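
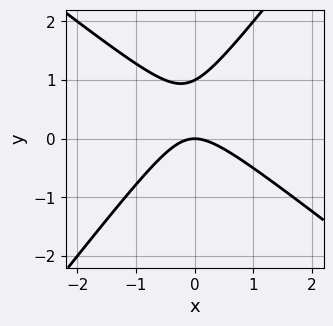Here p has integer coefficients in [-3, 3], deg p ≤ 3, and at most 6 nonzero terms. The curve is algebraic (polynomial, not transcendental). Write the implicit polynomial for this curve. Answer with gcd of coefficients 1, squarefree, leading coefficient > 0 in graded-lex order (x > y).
2*x^2 + x*y - 2*y^2 + 2*y

1. Degree: the shape is more complex than any degree-1 curve, so deg p = 2.
2. From the visible intercepts: it meets the x-axis at x = 0 (among the integer gridlines); the y-axis gridline crossings are at y ∈ {0, 1}.
3. The integer polynomial consistent with all of this is the stated p.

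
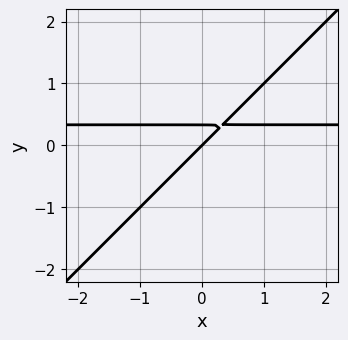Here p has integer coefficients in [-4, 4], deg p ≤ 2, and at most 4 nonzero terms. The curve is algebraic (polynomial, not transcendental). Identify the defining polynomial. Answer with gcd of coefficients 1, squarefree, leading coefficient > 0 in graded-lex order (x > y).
The degree is 2 — no degree-1 curve has this shape.
From the axis intercepts and sections: one y-axis crossing is at y = 0; it meets the x-axis at x = 0 (among the integer gridlines).
Solving for integer coefficients yields p as stated.

3*x*y - 3*y^2 - x + y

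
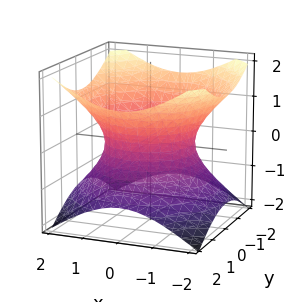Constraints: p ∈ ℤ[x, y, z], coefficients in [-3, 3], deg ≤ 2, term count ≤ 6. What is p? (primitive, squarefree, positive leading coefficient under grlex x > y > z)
The degree is 2 — one connected sheet with a waist; a quadric.
By symmetry, every cross-section ⟂ z is a circle, so x, y appear only via x² + y²; it's symmetric under z → −z, forcing even powers of z.
From the axis intercepts and sections: it misses every integer gridline on the z-axis; a circular section at z = -1 has radius between 1 and 2.
The integer polynomial consistent with all of this is the stated p.

2*x^2 + 2*y^2 - 3*z^2 - 3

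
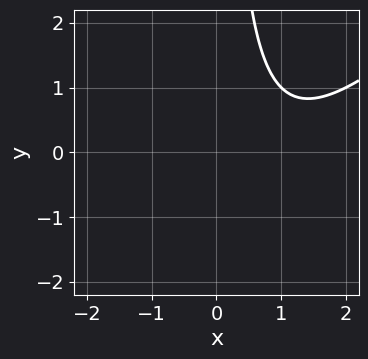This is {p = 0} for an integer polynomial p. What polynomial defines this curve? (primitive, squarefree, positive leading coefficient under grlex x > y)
1. The degree is 2 — the shape is more complex than any degree-1 curve.
2. Against the integer gridlines: no y-intercept at any integer in the box; no x-intercept at any integer in the box.
3. Matching integer coefficients to the picture gives p.

x^2 - x*y - 2*x + 2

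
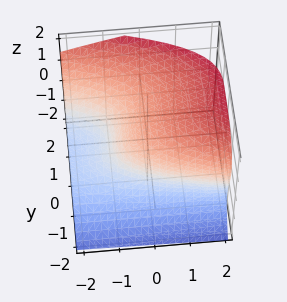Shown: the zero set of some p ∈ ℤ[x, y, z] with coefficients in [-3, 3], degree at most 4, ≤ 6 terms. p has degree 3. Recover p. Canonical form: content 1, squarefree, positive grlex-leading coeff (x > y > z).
(a) The degree is 3 — a generic line meets the surface in up to 3 points.
(b) From the visible intercepts: it crosses the x-axis at the gridline x = -1.
(c) Together with the visible shape, these determine p as stated.

2*y^3 - 2*z^3 + 2*x*z + 3*x + 3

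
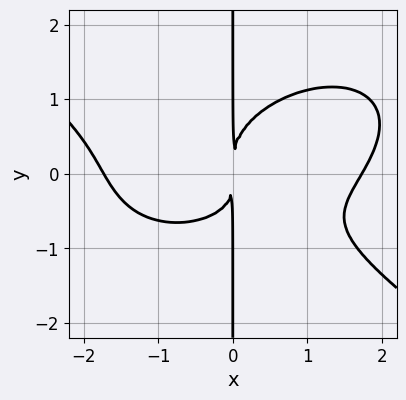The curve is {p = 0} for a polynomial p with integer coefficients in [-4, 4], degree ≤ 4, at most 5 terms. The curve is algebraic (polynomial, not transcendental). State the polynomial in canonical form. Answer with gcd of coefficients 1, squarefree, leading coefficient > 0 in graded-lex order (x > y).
deg p = 4. The shape is more complex than any degree-3 curve.
From the visible intercepts: every point of the y-axis in the box is on the curve.
These observations pin down the coefficients.

x^4 + 3*x*y^3 - 2*x^2*y - 3*x^2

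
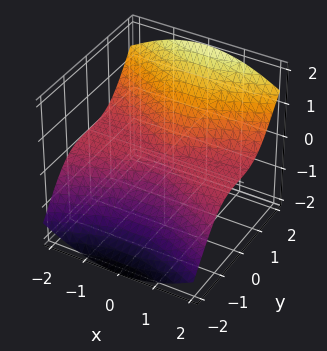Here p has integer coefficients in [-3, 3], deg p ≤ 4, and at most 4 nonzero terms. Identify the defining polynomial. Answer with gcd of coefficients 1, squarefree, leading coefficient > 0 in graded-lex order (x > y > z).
x^2*z - y^3 + z^3

(a) deg p = 3.
(b) Against the integer gridlines: it crosses the y-axis at the gridline y = 0; the visible x-axis segment lies entirely on the surface; it crosses the z-axis at the gridline z = 0.
(c) The integer polynomial consistent with all of this is the stated p.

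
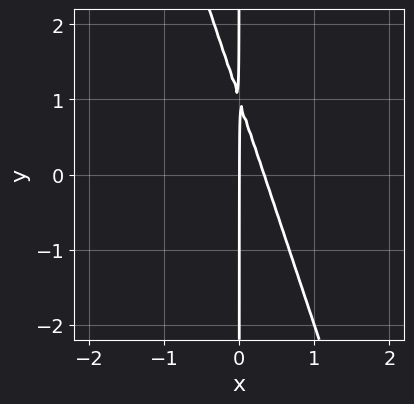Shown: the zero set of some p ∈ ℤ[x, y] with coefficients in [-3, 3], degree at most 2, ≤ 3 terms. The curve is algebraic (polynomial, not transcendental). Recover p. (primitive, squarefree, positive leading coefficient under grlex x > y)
3*x^2 + x*y - x

First, deg p = 2.
Then, observable constraints: every point of the y-axis in the box is on the curve; one x-axis crossing is at x = 0.
Finally, these observations pin down the coefficients.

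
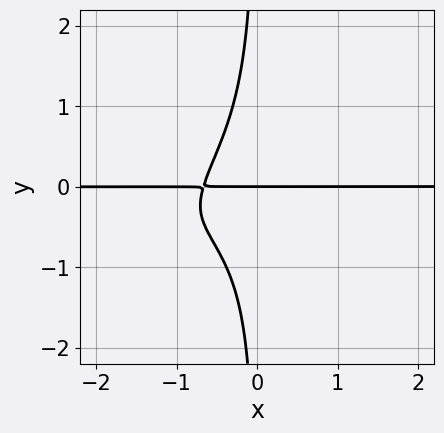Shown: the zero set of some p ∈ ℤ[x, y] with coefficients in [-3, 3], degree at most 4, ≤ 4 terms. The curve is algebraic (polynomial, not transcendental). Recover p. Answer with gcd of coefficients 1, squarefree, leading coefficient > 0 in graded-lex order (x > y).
2*x^2*y^2 - 3*x*y^3 - 3*x*y - 2*y

deg p = 4. No degree-3 curve has this shape.
From the visible intercepts: one y-axis crossing is at y = 0; the visible x-axis segment lies entirely on the curve.
These observations pin down the coefficients.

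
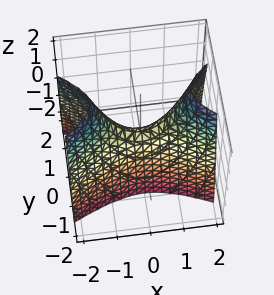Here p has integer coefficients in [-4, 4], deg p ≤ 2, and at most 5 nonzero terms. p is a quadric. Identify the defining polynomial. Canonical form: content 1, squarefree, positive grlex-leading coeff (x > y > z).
(a) Degree: a hyperbolic paraboloid; a quadric, so deg p = 2.
(b) Symmetries: the x ↦ −x reflection is a symmetry, so x appears only in even powers; the y ↦ −y reflection is a symmetry, so y appears only in even powers.
(c) From the axis intercepts and sections: it crosses the x-axis at the gridline x = 0; it meets the y-axis at y = 0 (among the integer gridlines).
(d) Putting this together gives p.

x^2 - 3*y^2 - z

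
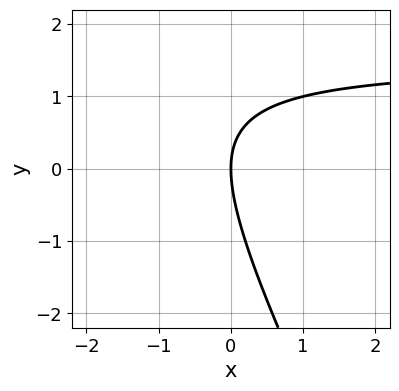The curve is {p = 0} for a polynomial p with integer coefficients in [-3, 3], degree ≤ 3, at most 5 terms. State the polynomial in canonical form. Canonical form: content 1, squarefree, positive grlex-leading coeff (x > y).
2*x*y + y^2 - 3*x

1. deg p = 2. A generic line meets the curve in up to 2 points.
2. From the visible intercepts: one y-axis crossing is at y = 0; it meets the x-axis at x = 0 (among the integer gridlines).
3. Matching integer coefficients to the picture gives p.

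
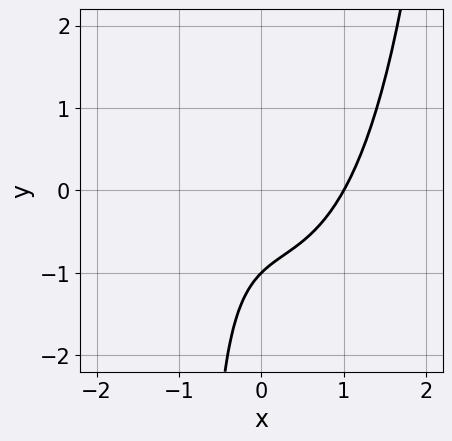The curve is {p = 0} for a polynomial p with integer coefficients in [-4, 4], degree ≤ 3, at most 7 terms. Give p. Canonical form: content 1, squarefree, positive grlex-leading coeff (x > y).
Degree: the shape is more complex than any degree-2 curve, so deg p = 3.
From the visible intercepts: it meets the y-axis at y = -1 (among the integer gridlines); it crosses the x-axis at the gridline x = 1.
These observations pin down the coefficients.

3*x^3 + x^2*y - 3*x*y - 3*y - 3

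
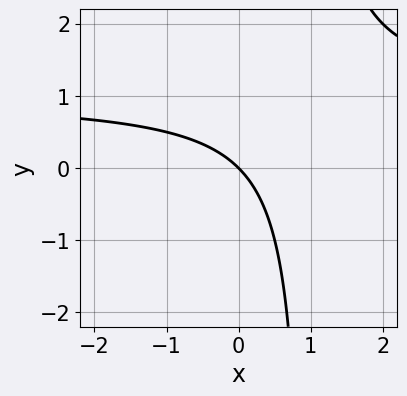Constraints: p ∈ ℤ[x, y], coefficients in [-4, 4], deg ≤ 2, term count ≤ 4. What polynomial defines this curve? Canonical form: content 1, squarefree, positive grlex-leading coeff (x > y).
deg p = 2. The shape is more complex than any degree-1 curve.
Reading off the gridlines: it crosses the y-axis at the gridline y = 0; one x-axis crossing is at x = 0.
These observations pin down the coefficients.

x*y - x - y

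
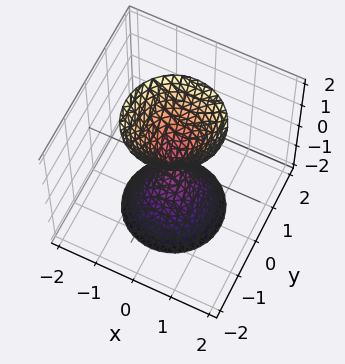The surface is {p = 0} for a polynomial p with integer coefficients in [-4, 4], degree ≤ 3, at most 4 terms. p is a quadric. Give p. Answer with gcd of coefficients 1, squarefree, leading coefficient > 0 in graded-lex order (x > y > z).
1. There are 2 components. Treating them together as one polynomial.
2. Degree: a double cone through the origin; a quadric, so deg p = 2.
3. Symmetries: mirror symmetry z ↦ −z ⇒ only even powers of z; rotational symmetry about the z-axis ⇒ p depends on x, y only through x² + y².
4. From the visible intercepts: a circular section at z = -1 has radius between 0 and 1; one x-axis crossing is at x = 0; it meets the z-axis at z = 0 (among the integer gridlines).
5. Matching integer coefficients to the picture gives p.

3*x^2 + 3*y^2 - z^2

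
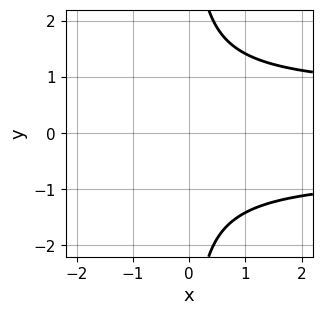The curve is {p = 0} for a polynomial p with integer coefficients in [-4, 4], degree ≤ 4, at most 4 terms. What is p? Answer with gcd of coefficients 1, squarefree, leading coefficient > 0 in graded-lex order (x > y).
First, deg p = 3. The shape is more complex than any degree-2 curve.
Then, symmetries: the y ↦ −y reflection is a symmetry, so y appears only in even powers.
Then, from the visible intercepts: no y-intercept at any integer in the box; it misses every integer gridline on the x-axis.
Finally, solving for integer coefficients yields p as stated.

2*x*y^2 - x - 3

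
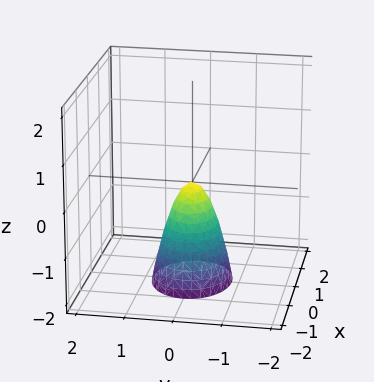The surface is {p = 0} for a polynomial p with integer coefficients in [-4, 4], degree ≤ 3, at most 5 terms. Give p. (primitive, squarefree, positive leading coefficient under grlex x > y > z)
First, degree: a paraboloid; a quadric, so deg p = 2.
Next, symmetries: the x ↦ −x reflection is a symmetry, so x appears only in even powers; the y ↦ −y reflection is a symmetry, so y appears only in even powers.
Next, from the axis intercepts and sections: it meets the y-axis at y = 0 (among the integer gridlines); one x-axis crossing is at x = 0; it meets the z-axis at z = 0 (among the integer gridlines).
Finally, putting this together gives p.

2*x^2 + 3*y^2 + z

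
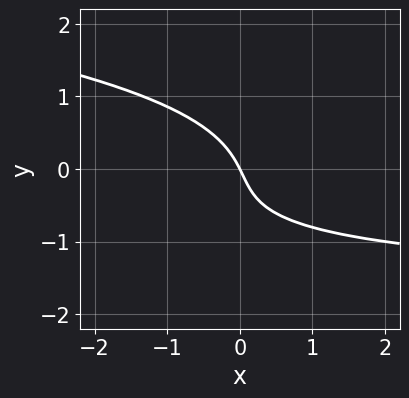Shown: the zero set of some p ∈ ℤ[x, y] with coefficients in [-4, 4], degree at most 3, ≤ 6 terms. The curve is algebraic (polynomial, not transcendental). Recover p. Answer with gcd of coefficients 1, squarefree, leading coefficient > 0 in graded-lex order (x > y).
1. deg p = 3. A generic line meets the curve in up to 3 points.
2. Reading off the gridlines: one x-axis crossing is at x = 0; it crosses the y-axis at the gridline y = 0.
3. Solving for integer coefficients yields p as stated.

2*y^3 + x*y + y^2 + 2*x + y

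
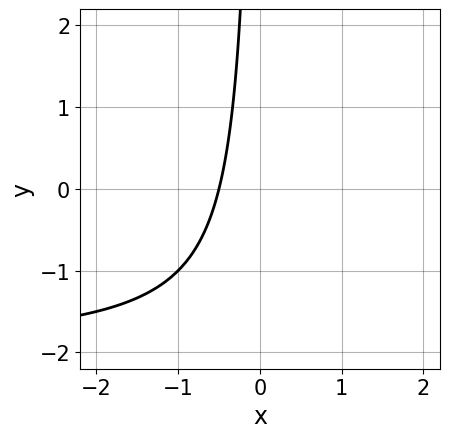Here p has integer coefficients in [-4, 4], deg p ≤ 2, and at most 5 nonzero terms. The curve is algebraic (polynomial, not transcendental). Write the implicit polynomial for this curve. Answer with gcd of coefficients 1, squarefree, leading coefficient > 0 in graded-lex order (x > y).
x*y + 2*x + 1

Degree: a generic line meets the curve in up to 2 points, so deg p = 2.
From the visible intercepts: it misses every integer gridline on the y-axis.
The integer polynomial consistent with all of this is the stated p.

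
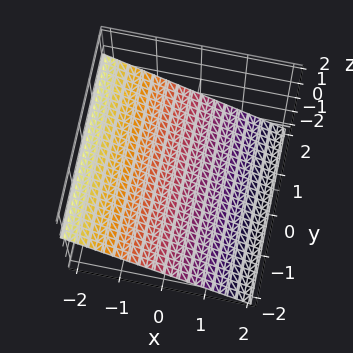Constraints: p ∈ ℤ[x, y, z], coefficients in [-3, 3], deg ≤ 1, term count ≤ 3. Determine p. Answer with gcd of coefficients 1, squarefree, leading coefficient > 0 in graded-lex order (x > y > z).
Degree: the surface is flat (a plane), so deg p = 1.
Checking where it meets the axes: no y-intercept at any integer in the box; it crosses the x-axis at the gridline x = -1.
Solving for integer coefficients yields p as stated.

2*x + 3*z + 2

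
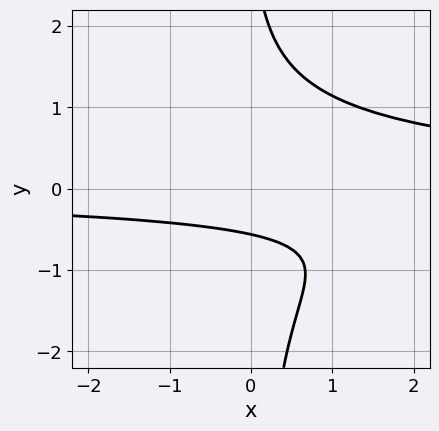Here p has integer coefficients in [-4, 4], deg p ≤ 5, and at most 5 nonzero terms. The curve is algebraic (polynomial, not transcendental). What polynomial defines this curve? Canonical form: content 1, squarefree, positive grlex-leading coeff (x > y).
2*x*y^3 + x*y + y^2 - 3*y - 2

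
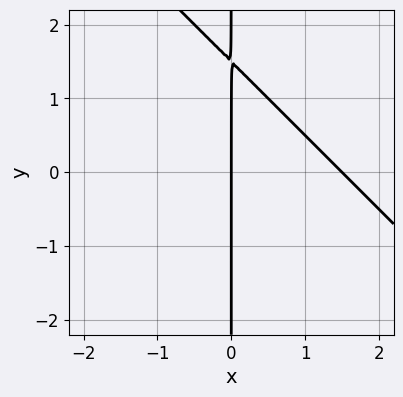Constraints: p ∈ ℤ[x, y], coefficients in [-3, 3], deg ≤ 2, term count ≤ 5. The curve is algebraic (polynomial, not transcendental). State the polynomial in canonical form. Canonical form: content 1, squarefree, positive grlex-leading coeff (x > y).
1. The degree is 2 — no degree-1 curve has this shape.
2. Against the integer gridlines: the visible y-axis segment lies entirely on the curve; it meets the x-axis at x = 0 (among the integer gridlines).
3. Matching integer coefficients to the picture gives p.

2*x^2 + 2*x*y - 3*x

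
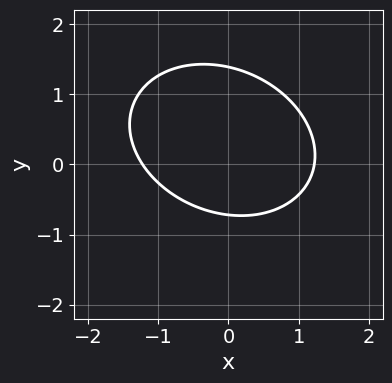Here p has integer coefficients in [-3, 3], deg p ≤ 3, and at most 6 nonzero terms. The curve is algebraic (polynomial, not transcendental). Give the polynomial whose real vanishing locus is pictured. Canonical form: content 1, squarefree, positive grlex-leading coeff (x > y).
(a) The degree is 2 — the shape is more complex than any degree-1 curve.
(b) Putting this together gives p.

2*x^2 + x*y + 3*y^2 - 2*y - 3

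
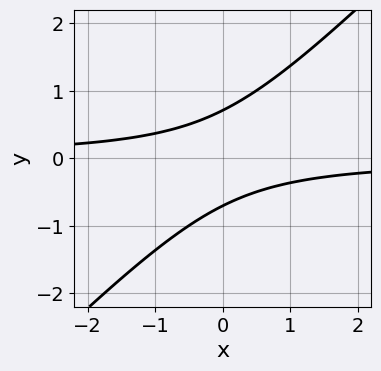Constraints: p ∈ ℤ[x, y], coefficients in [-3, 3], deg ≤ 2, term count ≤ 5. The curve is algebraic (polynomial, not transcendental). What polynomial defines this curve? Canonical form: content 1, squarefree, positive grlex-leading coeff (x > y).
2*x*y - 2*y^2 + 1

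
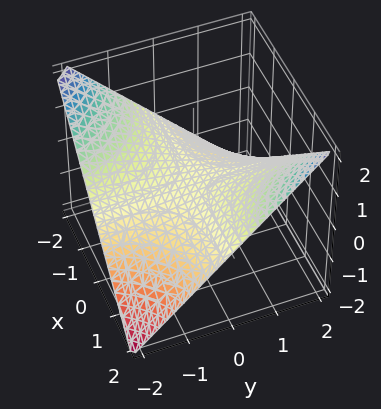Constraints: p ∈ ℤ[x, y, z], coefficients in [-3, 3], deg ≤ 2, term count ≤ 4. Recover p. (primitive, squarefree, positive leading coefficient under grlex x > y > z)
x*y - 2*z

Degree: a saddle surface; a quadric, so deg p = 2.
Checking where it meets the axes: one z-axis crossing is at z = 0; every point of the y-axis in the box is on the surface.
Matching integer coefficients to the picture gives p. Check: (1, 0, 0) on the x-axis lies on the surface, and p(1, 0, 0) = 0. ✓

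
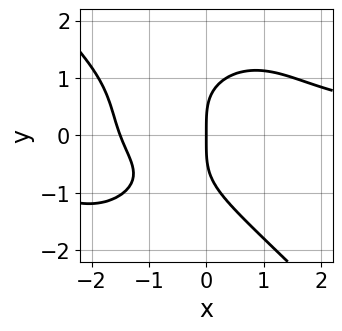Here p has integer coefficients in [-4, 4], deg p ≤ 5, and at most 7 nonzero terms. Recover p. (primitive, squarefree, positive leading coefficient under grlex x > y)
x^3*y + y^4 + 2*x^2*y - 2*x^2 - 3*x

deg p = 4. A generic line meets the curve in up to 4 points.
Reading off the gridlines: it meets the y-axis at y = 0 (among the integer gridlines); it crosses the x-axis at the gridline x = 0.
The integer polynomial consistent with all of this is the stated p.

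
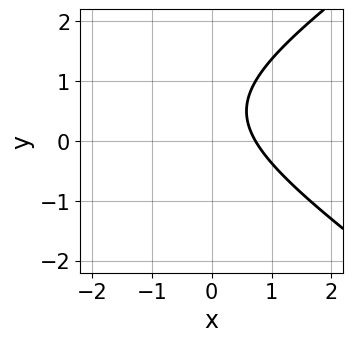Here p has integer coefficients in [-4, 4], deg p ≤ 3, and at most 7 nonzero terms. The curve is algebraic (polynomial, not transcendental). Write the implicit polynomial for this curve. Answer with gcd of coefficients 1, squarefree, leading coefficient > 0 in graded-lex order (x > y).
First, deg p = 2. No degree-1 curve has this shape.
Then, against the integer gridlines: no y-intercept at any integer in the box.
Finally, the integer polynomial consistent with all of this is the stated p.

x^2 - 2*y^2 + 2*x + 2*y - 2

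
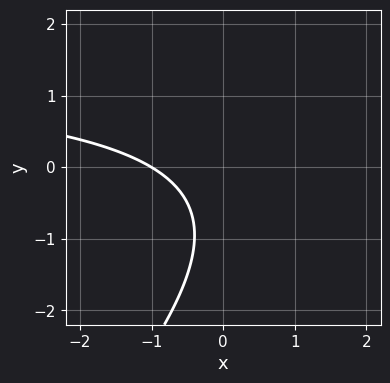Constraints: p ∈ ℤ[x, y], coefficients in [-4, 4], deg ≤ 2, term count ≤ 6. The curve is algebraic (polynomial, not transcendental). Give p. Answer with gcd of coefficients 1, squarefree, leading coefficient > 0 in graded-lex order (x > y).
The degree is 2 — the shape is more complex than any degree-1 curve.
From the axis intercepts and sections: it crosses the x-axis at the gridline x = -1; it misses every integer gridline on the y-axis.
Putting this together gives p.

2*x*y - 2*y^2 - 3*x - 3*y - 3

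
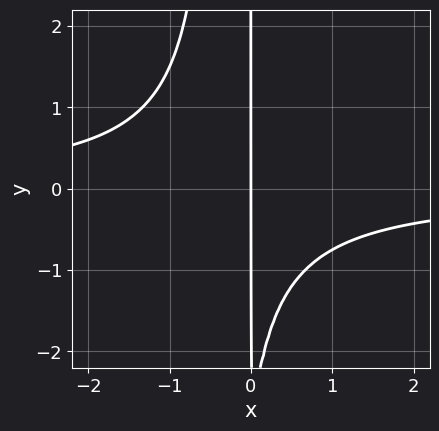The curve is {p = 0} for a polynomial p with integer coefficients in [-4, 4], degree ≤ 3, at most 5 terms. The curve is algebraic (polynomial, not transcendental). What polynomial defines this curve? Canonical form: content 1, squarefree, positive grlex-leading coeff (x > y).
(a) deg p = 3.
(b) Checking where it meets the axes: the visible y-axis segment lies entirely on the curve; it meets the x-axis at x = 0 (among the integer gridlines).
(c) Assembling these constraints gives the stated polynomial.

3*x^2*y + x*y + 3*x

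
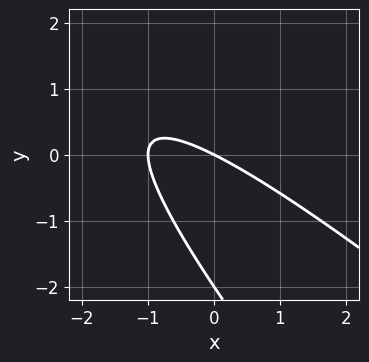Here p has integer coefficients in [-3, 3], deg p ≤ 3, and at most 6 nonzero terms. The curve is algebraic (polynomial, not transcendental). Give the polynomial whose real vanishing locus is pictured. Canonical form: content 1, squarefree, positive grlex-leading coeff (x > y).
1. deg p = 2.
2. Reading off the gridlines: the y-axis gridline crossings are at y ∈ {-2, 0}; among the integer gridlines, it crosses the x-axis at x ∈ {-1, 0}.
3. Solving for integer coefficients yields p as stated.

x^2 + 2*x*y + y^2 + x + 2*y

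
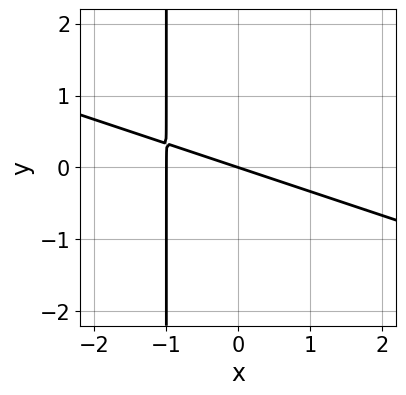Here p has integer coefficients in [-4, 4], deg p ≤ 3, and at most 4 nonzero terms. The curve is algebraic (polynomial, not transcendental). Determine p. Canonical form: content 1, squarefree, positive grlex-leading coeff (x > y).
1. The degree is 2 — the shape is more complex than any degree-1 curve.
2. From the axis intercepts and sections: it meets the y-axis at y = 0 (among the integer gridlines); the x-axis gridline crossings are at x ∈ {-1, 0}.
3. Assembling these constraints gives the stated polynomial.

x^2 + 3*x*y + x + 3*y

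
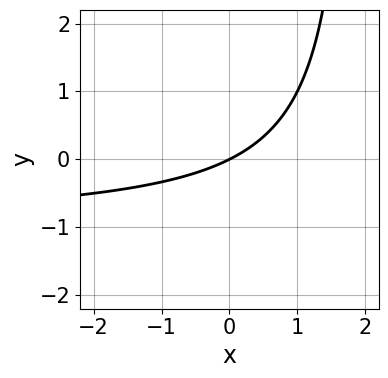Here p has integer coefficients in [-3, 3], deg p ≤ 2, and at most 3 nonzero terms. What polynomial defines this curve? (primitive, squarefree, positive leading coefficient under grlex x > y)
x*y + x - 2*y

First, degree: no degree-1 curve has this shape, so deg p = 2.
Then, from the axis intercepts and sections: one y-axis crossing is at y = 0; it crosses the x-axis at the gridline x = 0.
Finally, together with the visible shape, these determine p as stated.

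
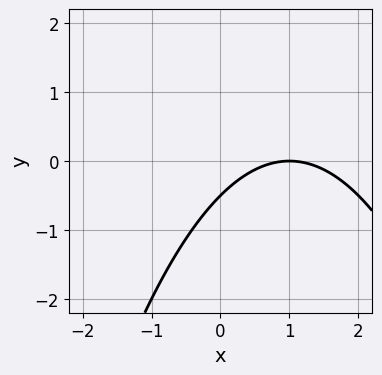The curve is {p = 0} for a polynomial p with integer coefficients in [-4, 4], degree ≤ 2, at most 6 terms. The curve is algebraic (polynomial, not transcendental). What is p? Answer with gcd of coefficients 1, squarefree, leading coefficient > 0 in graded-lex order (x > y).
(a) The degree is 2 — a generic line meets the curve in up to 2 points.
(b) From the visible intercepts: one x-axis crossing is at x = 1.
(c) The integer polynomial consistent with all of this is the stated p.

x^2 - 2*x + 2*y + 1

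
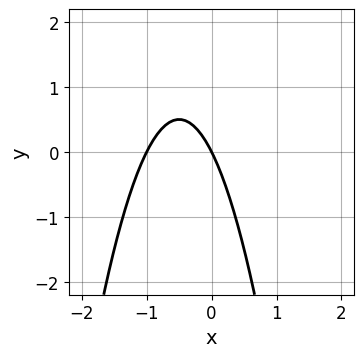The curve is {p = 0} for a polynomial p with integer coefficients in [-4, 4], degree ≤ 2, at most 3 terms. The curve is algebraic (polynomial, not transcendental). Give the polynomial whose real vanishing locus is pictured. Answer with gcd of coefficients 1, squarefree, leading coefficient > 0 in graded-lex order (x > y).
2*x^2 + 2*x + y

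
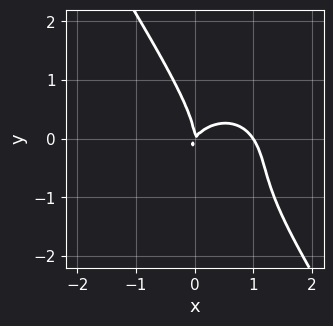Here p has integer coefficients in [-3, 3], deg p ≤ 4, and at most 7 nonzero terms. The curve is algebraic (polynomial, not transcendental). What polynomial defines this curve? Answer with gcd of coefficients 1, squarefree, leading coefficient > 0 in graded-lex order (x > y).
deg p = 3. A generic line meets the curve in up to 3 points.
Checking where it meets the axes: it crosses the y-axis at the gridline y = 0; among the integer gridlines, it crosses the x-axis at x ∈ {0, 1}.
Solving for integer coefficients yields p as stated.

3*x^3 + 2*x*y^2 + 2*y^3 - 3*x^2 + 2*x*y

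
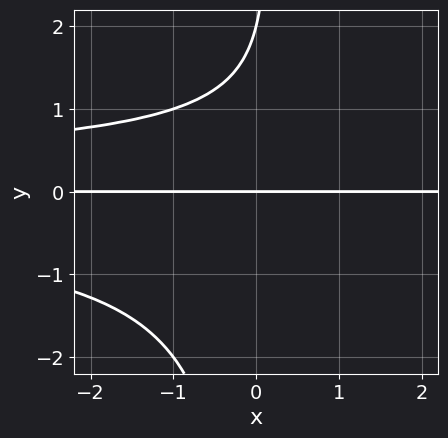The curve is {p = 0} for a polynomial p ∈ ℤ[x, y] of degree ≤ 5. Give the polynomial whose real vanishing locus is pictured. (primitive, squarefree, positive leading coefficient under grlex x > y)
deg p = 4.
Against the integer gridlines: the visible x-axis segment lies entirely on the curve; among the integer gridlines, it crosses the y-axis at y ∈ {0, 2}.
These observations pin down the coefficients.

x*y^3 - y^2 + 2*y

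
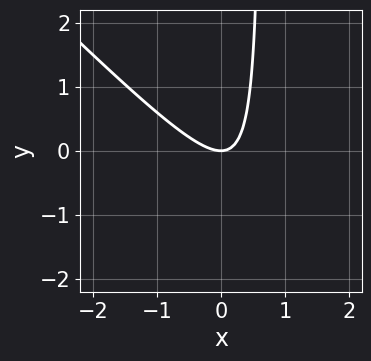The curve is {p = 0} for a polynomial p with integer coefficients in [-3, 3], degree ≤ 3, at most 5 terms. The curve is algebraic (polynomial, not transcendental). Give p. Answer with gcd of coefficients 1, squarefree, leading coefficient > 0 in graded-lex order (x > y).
3*x^2 + 3*x*y - 2*y

(a) Degree: the shape is more complex than any degree-1 curve, so deg p = 2.
(b) Checking where it meets the axes: it meets the x-axis at x = 0 (among the integer gridlines); it meets the y-axis at y = 0 (among the integer gridlines).
(c) Putting this together gives p.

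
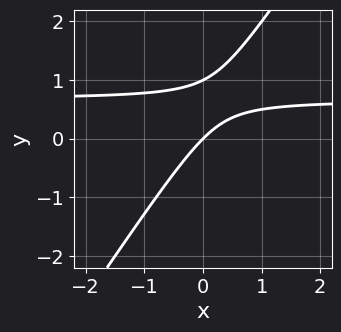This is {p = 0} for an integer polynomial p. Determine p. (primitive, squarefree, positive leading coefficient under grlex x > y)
(a) Degree: the shape is more complex than any degree-1 curve, so deg p = 2.
(b) Observable constraints: it crosses the x-axis at the gridline x = 0; the y-axis gridline crossings are at y ∈ {0, 1}.
(c) The integer polynomial consistent with all of this is the stated p.

3*x*y - 2*y^2 - 2*x + 2*y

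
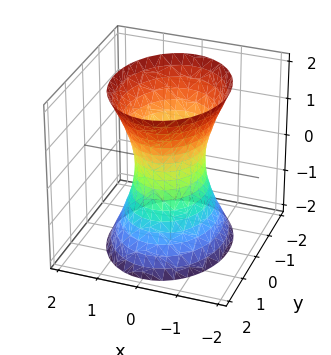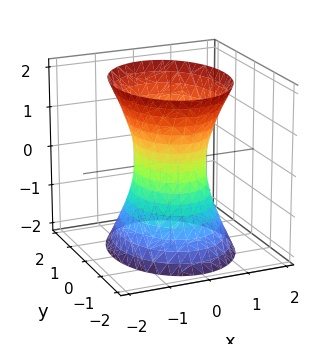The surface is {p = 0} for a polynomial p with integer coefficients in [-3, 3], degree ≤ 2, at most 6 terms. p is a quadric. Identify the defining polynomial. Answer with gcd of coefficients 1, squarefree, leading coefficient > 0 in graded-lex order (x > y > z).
First, deg p = 2. An hourglass — one-sheet hyperboloid; a quadric.
Then, symmetries: the y ↦ −y reflection is a symmetry, so y appears only in even powers; mirror symmetry x ↦ −x ⇒ only even powers of x; the z ↦ −z reflection is a symmetry, so z appears only in even powers.
Then, checking where it meets the axes: no z-intercept at any integer in the box; among the integer gridlines, it crosses the y-axis at y ∈ {-1, 1}.
Finally, the integer polynomial consistent with all of this is the stated p.

3*x^2 + 2*y^2 - z^2 - 2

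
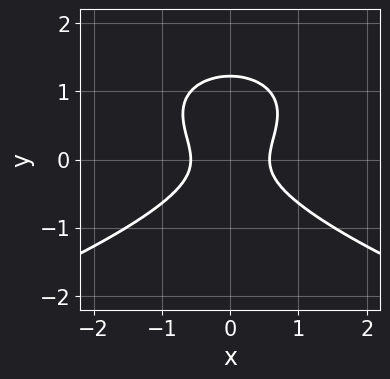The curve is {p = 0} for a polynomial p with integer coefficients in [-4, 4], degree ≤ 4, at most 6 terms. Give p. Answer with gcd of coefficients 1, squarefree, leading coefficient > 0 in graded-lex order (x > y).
3*y^3 + 3*x^2 - 3*y^2 - 1

1. The degree is 3 — a generic line meets the curve in up to 3 points.
2. Symmetries: the x ↦ −x reflection is a symmetry, so x appears only in even powers.
3. These observations pin down the coefficients.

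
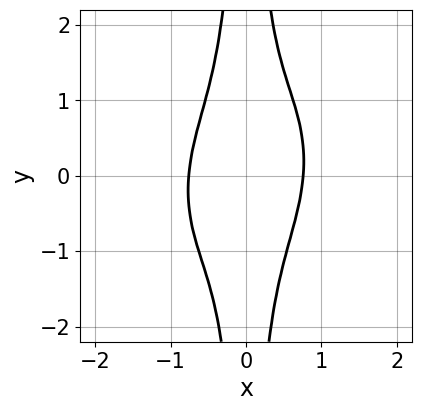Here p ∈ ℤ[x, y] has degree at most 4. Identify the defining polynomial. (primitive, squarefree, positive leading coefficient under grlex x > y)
3*x^4 - x^3*y + 2*x^2*y^2 - 1

The degree is 4 — no degree-3 curve has this shape.
Checking where it meets the axes: the curve avoids every integer y-axis point in the box.
Putting this together gives p.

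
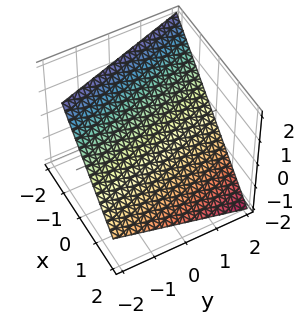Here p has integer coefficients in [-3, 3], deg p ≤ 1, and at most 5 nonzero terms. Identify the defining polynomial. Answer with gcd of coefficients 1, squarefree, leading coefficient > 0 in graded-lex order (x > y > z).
First, the degree is 1 — every cross-section is a straight line — this is a plane.
Next, observable constraints: it meets the y-axis at y = 2 (among the integer gridlines).
Finally, the integer polynomial consistent with all of this is the stated p.

3*x + y + 3*z - 2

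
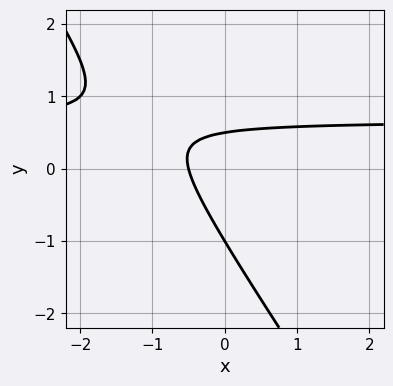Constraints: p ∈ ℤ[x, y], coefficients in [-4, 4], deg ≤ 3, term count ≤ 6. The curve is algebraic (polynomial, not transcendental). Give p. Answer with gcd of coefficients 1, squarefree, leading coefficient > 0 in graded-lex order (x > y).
(a) Degree: the shape is more complex than any degree-1 curve, so deg p = 2.
(b) Against the integer gridlines: one y-axis crossing is at y = -1.
(c) Solving for integer coefficients yields p as stated.

3*x*y + 2*y^2 - 2*x + y - 1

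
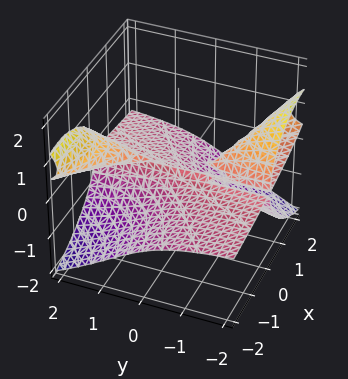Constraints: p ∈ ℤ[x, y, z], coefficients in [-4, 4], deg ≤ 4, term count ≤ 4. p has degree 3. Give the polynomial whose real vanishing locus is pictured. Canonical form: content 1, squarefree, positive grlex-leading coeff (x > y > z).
x^2*z + 3*x*y*z + 3*z^3 + x^2

1. There are 2 components. Treating them together as one polynomial.
2. deg p = 3. A generic line meets the surface in up to 3 points.
3. Against the integer gridlines: every point of the y-axis in the box is on the surface; one z-axis crossing is at z = 0; it crosses the x-axis at the gridline x = 0.
4. Fitting integer coefficients to these (and the overall shape) gives p.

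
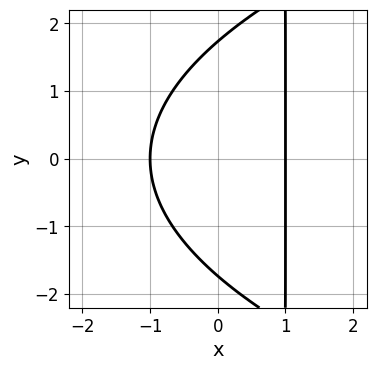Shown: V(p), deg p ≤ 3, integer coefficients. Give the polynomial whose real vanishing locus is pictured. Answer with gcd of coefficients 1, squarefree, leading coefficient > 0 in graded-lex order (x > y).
x*y^2 - 3*x^2 - y^2 + 3

(a) The degree is 3 — no degree-2 curve has this shape.
(b) Symmetries: it's symmetric under y → −y, forcing even powers of y.
(c) From the visible intercepts: the x-axis gridline crossings are at x ∈ {-1, 1}.
(d) Assembling these constraints gives the stated polynomial.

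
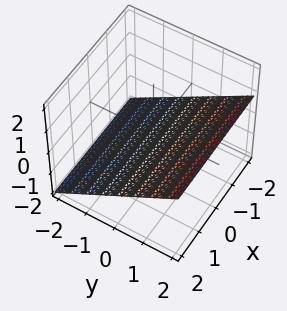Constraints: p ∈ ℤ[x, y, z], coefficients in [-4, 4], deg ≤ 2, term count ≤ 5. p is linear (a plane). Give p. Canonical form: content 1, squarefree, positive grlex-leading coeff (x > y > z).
1. Degree: every cross-section is a straight line — this is a plane, so deg p = 1.
2. Against the integer gridlines: it meets the y-axis at y = 1 (among the integer gridlines); it misses every integer gridline on the x-axis.
3. Assembling these constraints gives the stated polynomial.

2*y - 3*z - 2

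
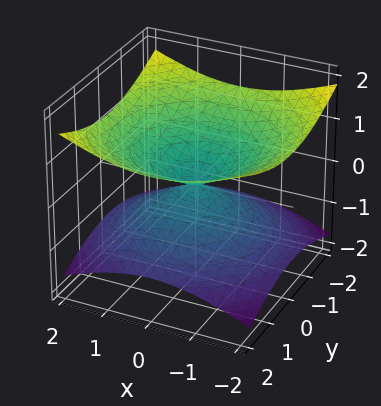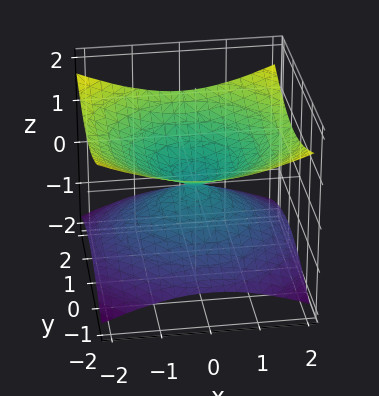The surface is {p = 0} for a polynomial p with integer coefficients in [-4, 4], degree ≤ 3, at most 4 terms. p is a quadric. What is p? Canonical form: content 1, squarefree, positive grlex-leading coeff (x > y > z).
x^2 + y^2 - 3*z^2

First, the degree is 2 — two nappes meeting at a single point; a quadric.
Then, symmetries: mirror symmetry z ↦ −z ⇒ only even powers of z; every cross-section ⟂ z is a circle, so x, y appear only via x² + y².
Next, observable constraints: one z-axis crossing is at z = 0; one y-axis crossing is at y = 0; it meets the x-axis at x = 0 (among the integer gridlines); a circular section at z = -1 has radius between 1 and 2.
Finally, putting this together gives p.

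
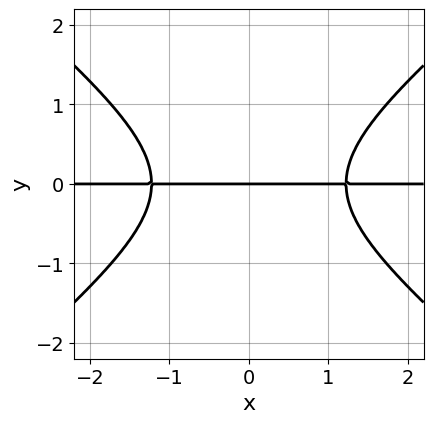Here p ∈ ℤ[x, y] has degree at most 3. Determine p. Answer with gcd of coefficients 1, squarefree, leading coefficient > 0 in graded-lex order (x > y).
2*x^2*y - 3*y^3 - 3*y

The degree is 3 — the shape is more complex than any degree-2 curve.
Symmetries: the x ↦ −x reflection is a symmetry, so x appears only in even powers.
Against the integer gridlines: every point of the x-axis in the box is on the curve; one y-axis crossing is at y = 0.
Matching integer coefficients to the picture gives p.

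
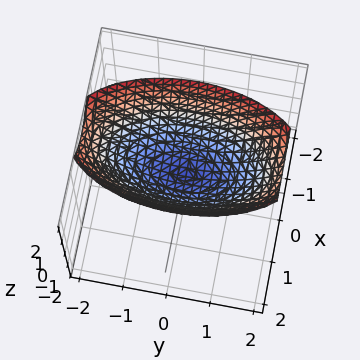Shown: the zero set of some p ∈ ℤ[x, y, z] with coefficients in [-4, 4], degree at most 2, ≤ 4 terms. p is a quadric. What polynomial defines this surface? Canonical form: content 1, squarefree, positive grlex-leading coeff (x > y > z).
3*x^2 + y^2 - 3*z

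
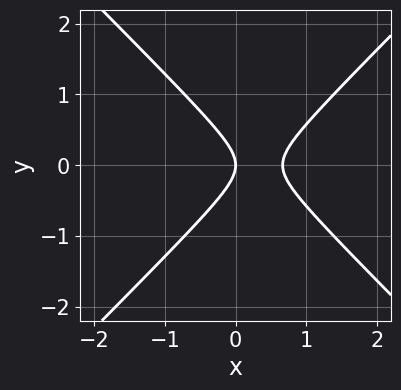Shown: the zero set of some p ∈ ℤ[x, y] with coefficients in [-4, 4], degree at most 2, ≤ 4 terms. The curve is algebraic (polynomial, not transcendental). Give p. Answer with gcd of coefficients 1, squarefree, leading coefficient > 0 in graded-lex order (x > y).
3*x^2 - 3*y^2 - 2*x

(a) The degree is 2 — the shape is more complex than any degree-1 curve.
(b) Symmetries: the y ↦ −y reflection is a symmetry, so y appears only in even powers.
(c) Checking where it meets the axes: it crosses the y-axis at the gridline y = 0; it crosses the x-axis at the gridline x = 0.
(d) Fitting integer coefficients to these (and the overall shape) gives p.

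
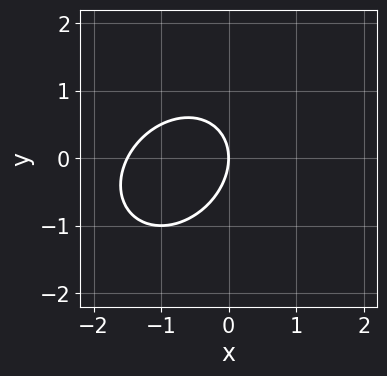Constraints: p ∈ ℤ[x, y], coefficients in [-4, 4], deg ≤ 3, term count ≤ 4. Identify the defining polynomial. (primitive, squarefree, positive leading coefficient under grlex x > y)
First, degree: a generic line meets the curve in up to 2 points, so deg p = 2.
Next, reading off the gridlines: one y-axis crossing is at y = 0; it meets the x-axis at x = 0 (among the integer gridlines).
Finally, the integer polynomial consistent with all of this is the stated p.

2*x^2 - x*y + 2*y^2 + 3*x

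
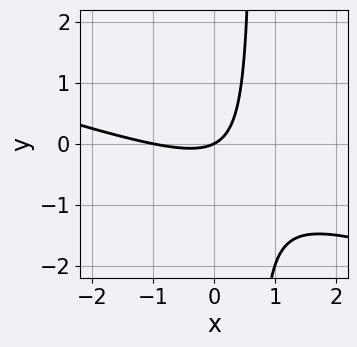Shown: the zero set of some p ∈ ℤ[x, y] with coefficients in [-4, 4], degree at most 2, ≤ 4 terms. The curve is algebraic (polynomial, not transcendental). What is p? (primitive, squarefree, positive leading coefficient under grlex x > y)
x^2 + 3*x*y + x - 2*y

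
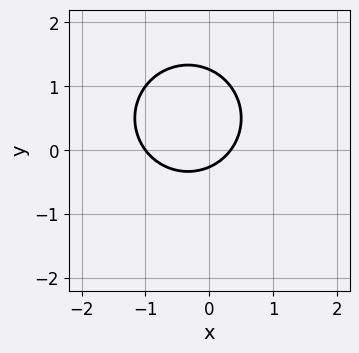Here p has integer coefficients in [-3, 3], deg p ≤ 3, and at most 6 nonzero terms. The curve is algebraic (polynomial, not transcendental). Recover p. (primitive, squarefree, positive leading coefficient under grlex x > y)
deg p = 2.
Against the integer gridlines: it crosses the x-axis at the gridline x = -1.
Assembling these constraints gives the stated polynomial.

3*x^2 + 3*y^2 + 2*x - 3*y - 1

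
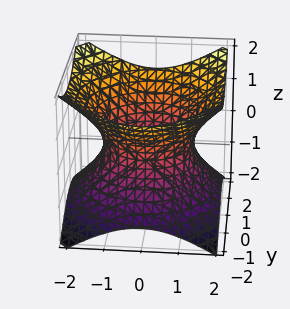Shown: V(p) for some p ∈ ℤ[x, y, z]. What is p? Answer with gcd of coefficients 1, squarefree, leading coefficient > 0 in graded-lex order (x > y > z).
2*x^2 + 2*y^2 - 3*z^2 - 3

1. deg p = 2. No degree-1 surface has this shape.
2. By symmetry, the z-axis is an axis of rotation, so x and y enter only as x² + y².
3. From the visible intercepts: no z-intercept at any integer in the box; a circular section at z = 1 has radius between 1 and 2.
4. Putting this together gives p.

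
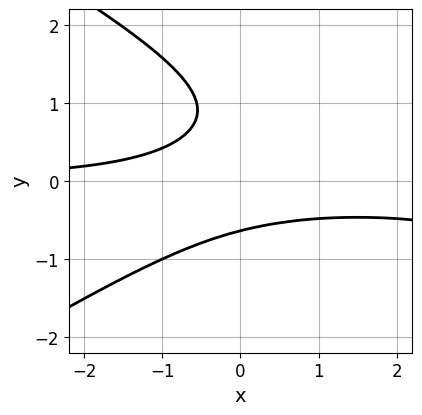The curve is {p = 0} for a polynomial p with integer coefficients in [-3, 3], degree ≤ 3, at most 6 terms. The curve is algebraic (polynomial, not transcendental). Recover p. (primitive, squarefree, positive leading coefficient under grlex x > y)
1. deg p = 3.
2. Against the integer gridlines: the curve avoids every integer x-axis point in the box.
3. These observations pin down the coefficients.

x^2*y - 3*y^3 - 3*x*y + 3*y^2 - 2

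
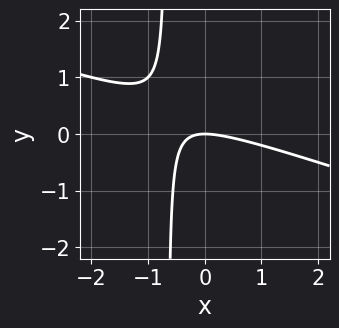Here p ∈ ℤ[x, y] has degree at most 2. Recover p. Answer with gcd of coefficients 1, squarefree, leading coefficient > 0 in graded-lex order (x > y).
x^2 + 3*x*y + 2*y

1. The degree is 2 — the shape is more complex than any degree-1 curve.
2. Observable constraints: it meets the y-axis at y = 0 (among the integer gridlines); one x-axis crossing is at x = 0.
3. Matching integer coefficients to the picture gives p.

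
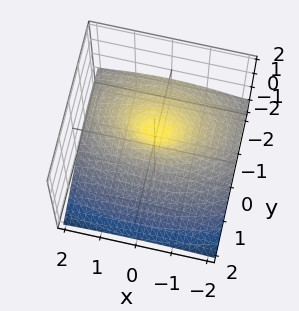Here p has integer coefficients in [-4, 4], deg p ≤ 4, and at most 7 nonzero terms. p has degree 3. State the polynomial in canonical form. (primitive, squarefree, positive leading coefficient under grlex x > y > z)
1. deg p = 3. No degree-2 surface has this shape.
2. Observable constraints: the y-axis gridline crossings are at y ∈ {-1, 0}; one x-axis crossing is at x = 0.
3. Matching integer coefficients to the picture gives p.

3*z^3 + x^2 + 2*y^2 - 3*y*z + 2*y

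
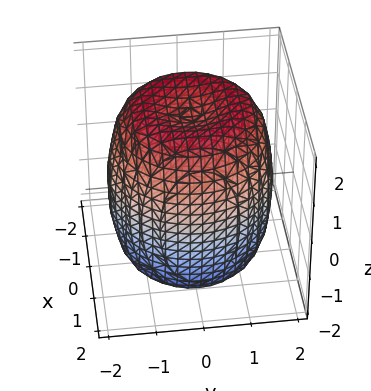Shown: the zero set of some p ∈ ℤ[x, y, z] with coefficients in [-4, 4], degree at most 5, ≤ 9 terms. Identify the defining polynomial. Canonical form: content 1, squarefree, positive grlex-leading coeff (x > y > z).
x^4 + 2*x^2*y^2 + y^4 - 2*x^2 - 2*y^2 + z^2 - 3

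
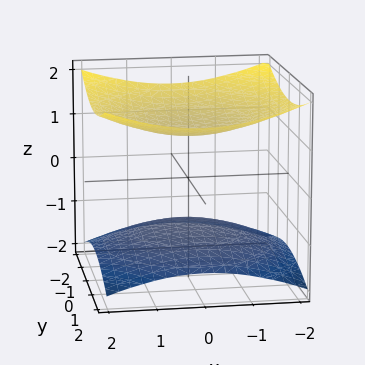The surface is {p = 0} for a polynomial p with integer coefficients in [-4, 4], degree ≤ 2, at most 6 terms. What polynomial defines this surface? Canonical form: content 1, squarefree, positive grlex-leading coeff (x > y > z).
x^2 + y^2 - 3*z^2 + 3

1. The picture has 2 separate pieces. They look like related sheets of one shape, so recover p as a whole.
2. Degree: two separate bowl-shaped sheets opening away from each other; a quadric, so deg p = 2.
3. Symmetries: every cross-section ⟂ z is a circle, so x, y appear only via x² + y²; the z ↦ −z reflection is a symmetry, so z appears only in even powers.
4. From the axis intercepts and sections: among the integer gridlines, it crosses the z-axis at z ∈ {-1, 1}; it misses every integer gridline on the x-axis.
5. The integer polynomial consistent with all of this is the stated p.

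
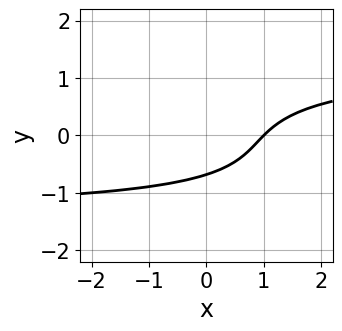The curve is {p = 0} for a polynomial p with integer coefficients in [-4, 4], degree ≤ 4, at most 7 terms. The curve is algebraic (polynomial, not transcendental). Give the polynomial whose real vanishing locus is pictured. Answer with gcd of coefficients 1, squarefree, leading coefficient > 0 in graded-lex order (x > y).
x*y^2 + 2*y^3 - 2*x + 2*y + 2

1. Degree: no degree-2 curve has this shape, so deg p = 3.
2. Observable constraints: it crosses the x-axis at the gridline x = 1.
3. Putting this together gives p.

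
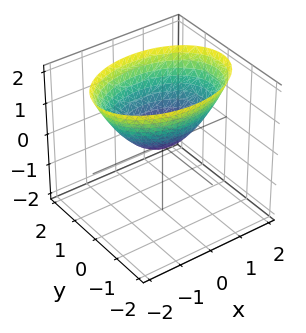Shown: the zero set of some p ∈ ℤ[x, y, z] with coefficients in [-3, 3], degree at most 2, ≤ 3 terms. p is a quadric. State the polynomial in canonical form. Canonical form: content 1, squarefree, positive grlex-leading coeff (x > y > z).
x^2 + 2*y^2 - 2*z

1. Degree: a single bowl opening along one axis; a quadric, so deg p = 2.
2. Symmetries: mirror symmetry y ↦ −y ⇒ only even powers of y; the x ↦ −x reflection is a symmetry, so x appears only in even powers.
3. From the visible intercepts: it meets the x-axis at x = 0 (among the integer gridlines); one y-axis crossing is at y = 0; it meets the z-axis at z = 0 (among the integer gridlines).
4. Assembling these constraints gives the stated polynomial.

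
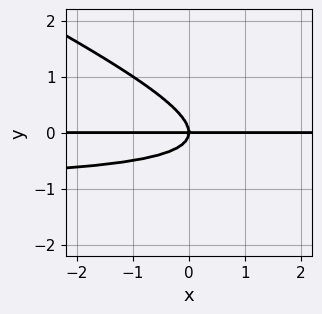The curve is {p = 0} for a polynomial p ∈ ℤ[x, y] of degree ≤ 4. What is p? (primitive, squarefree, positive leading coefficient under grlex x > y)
First, the degree is 3 — a generic line meets the curve in up to 3 points.
Next, from the axis intercepts and sections: every point of the x-axis in the box is on the curve; it meets the y-axis at y = 0 (among the integer gridlines).
Finally, the integer polynomial consistent with all of this is the stated p.

x*y^2 + 2*y^3 + x*y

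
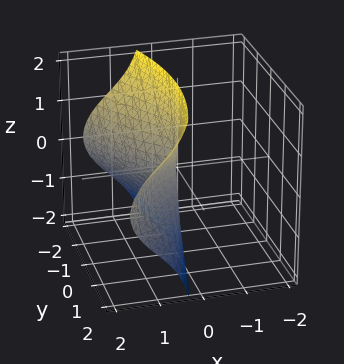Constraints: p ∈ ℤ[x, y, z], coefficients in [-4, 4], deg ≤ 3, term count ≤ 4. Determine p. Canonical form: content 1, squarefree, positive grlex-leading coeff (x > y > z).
(a) The degree is 3 — no degree-2 surface has this shape.
(b) Reading off the gridlines: it crosses the y-axis at the gridline y = 0; it crosses the x-axis at the gridline x = 0.
(c) Together with the visible shape, these determine p as stated.

x^3 + 3*x*z^2 - y^2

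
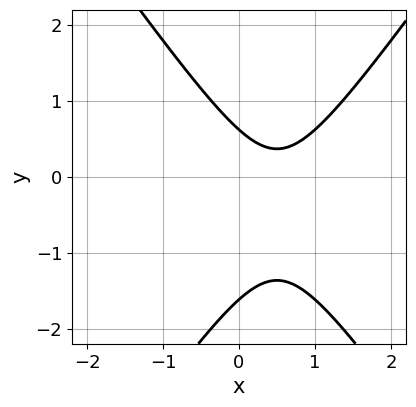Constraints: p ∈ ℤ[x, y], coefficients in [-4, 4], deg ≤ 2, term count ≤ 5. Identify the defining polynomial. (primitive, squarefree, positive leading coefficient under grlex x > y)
Degree: the shape is more complex than any degree-1 curve, so deg p = 2.
Reading off the gridlines: the curve avoids every integer x-axis point in the box.
Solving for integer coefficients yields p as stated.

2*x^2 - y^2 - 2*x - y + 1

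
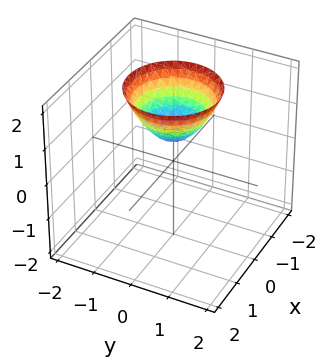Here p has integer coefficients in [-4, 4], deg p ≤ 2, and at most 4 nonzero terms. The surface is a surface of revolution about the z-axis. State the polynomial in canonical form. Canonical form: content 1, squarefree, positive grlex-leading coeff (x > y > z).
3*x^2 + 3*y^2 - 3*z + 2

1. deg p = 2. A generic line meets the surface in up to 2 points.
2. Symmetries: rotational symmetry about the z-axis ⇒ p depends on x, y only through x² + y².
3. From the axis intercepts and sections: no x-intercept at any integer in the box; a circular section at z = 1 has radius between 0 and 1.
4. Fitting integer coefficients to these (and the overall shape) gives p.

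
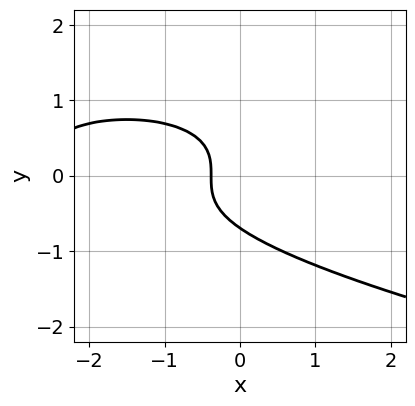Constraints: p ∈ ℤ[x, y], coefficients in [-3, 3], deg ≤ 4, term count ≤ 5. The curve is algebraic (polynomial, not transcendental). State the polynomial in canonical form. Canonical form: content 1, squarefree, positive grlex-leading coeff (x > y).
3*y^3 + x^2 + 3*x + 1

(a) The degree is 3 — no degree-2 curve has this shape.
(b) The integer polynomial consistent with all of this is the stated p.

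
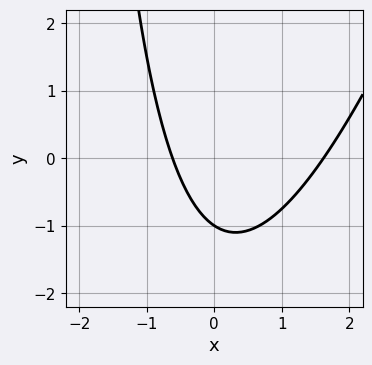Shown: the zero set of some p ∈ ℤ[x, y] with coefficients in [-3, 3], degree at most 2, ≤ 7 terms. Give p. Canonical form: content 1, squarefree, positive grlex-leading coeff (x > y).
Degree: a generic line meets the curve in up to 2 points, so deg p = 2.
Checking where it meets the axes: one y-axis crossing is at y = -1.
Matching integer coefficients to the picture gives p.

3*x^2 - x*y - 3*x - 3*y - 3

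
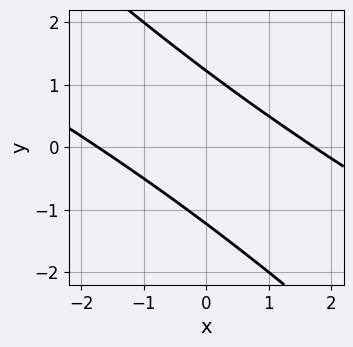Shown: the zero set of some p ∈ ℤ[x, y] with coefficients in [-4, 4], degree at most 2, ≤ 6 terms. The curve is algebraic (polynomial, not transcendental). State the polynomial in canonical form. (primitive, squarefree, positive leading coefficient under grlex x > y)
x^2 + 3*x*y + 2*y^2 - 3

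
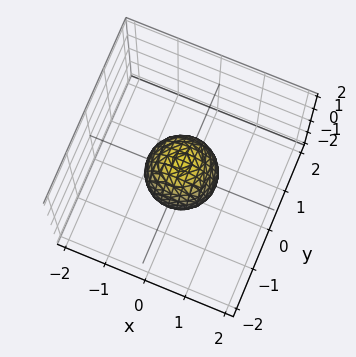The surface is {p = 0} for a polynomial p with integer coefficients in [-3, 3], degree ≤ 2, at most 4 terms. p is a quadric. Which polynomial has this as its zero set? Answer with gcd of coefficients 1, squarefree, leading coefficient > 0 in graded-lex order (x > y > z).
3*x^2 + 3*y^2 + 2*z^2 - 2

1. The degree is 2 — bounded and convex; a quadric.
2. Symmetries: mirror symmetry z ↦ −z ⇒ only even powers of z; every cross-section ⟂ z is a circle, so x, y appear only via x² + y².
3. Checking where it meets the axes: among the integer gridlines, it crosses the z-axis at z ∈ {-1, 1}; a circular section at z = 0 has radius between 0 and 1.
4. Fitting integer coefficients to these (and the overall shape) gives p.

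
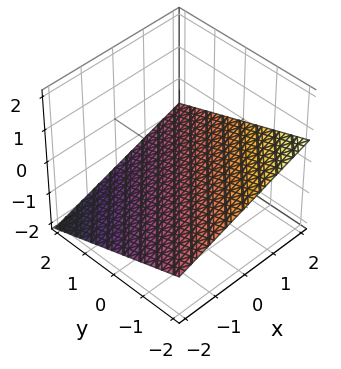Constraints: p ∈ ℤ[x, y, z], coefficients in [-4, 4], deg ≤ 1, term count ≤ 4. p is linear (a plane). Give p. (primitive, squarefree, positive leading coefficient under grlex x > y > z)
x - y - 3*z - 2

Degree: every cross-section is a straight line — this is a plane, so deg p = 1.
Observable constraints: it meets the y-axis at y = -2 (among the integer gridlines); it crosses the x-axis at the gridline x = 2.
Matching integer coefficients to the picture gives p.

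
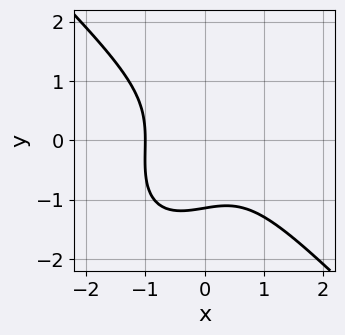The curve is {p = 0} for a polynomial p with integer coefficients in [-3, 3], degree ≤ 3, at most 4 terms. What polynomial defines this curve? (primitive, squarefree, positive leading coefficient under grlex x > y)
3*x^3 - x*y^2 + 2*y^3 + 3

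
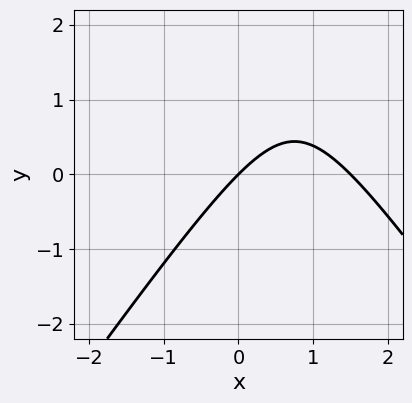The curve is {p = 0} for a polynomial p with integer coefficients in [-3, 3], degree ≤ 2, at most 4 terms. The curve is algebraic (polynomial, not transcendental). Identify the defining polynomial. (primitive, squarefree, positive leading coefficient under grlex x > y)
2*x^2 - y^2 - 3*x + 3*y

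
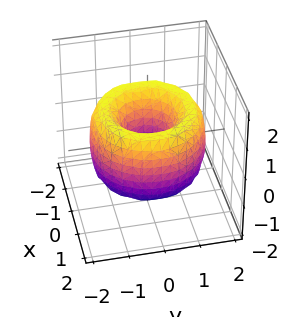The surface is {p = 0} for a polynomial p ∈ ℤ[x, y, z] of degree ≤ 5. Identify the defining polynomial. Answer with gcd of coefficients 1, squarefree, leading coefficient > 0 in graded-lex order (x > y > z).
x^4 + 2*x^2*y^2 + y^4 - 3*x^2 - 3*y^2 + z^2 + 1

(a) Degree: a generic line meets the surface in up to 4 points, so deg p = 4.
(b) Symmetry: every cross-section ⟂ z is a circle, so x, y appear only via x² + y².
(c) Against the integer gridlines: a circular section at z = 1 has radius exactly 1; no z-intercept at any integer in the box.
(d) These observations pin down the coefficients.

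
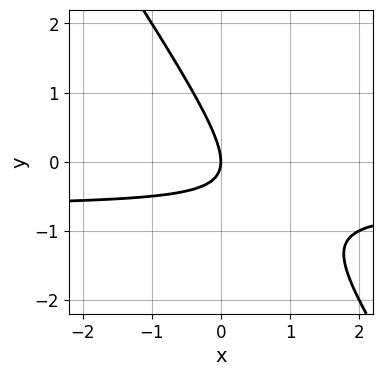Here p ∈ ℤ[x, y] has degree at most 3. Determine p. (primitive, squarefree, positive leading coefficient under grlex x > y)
3*x*y + 2*y^2 + 2*x

First, deg p = 2.
Then, reading off the gridlines: one x-axis crossing is at x = 0; it meets the y-axis at y = 0 (among the integer gridlines).
Finally, solving for integer coefficients yields p as stated.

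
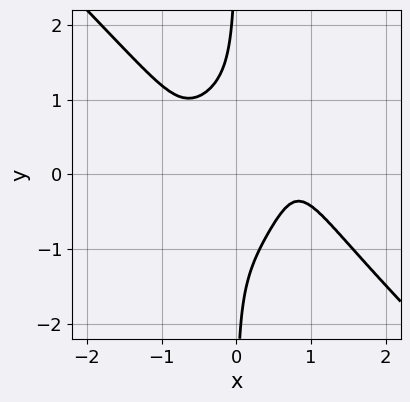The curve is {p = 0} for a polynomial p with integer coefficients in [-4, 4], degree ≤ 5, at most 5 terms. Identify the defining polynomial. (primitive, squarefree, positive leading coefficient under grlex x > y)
Degree: no degree-3 curve has this shape, so deg p = 4.
From the visible intercepts: no x-intercept at any integer in the box; no y-intercept at any integer in the box.
Putting this together gives p.

2*x^4 + 2*x*y^3 + 2*x^2*y - 2*x^2 + 1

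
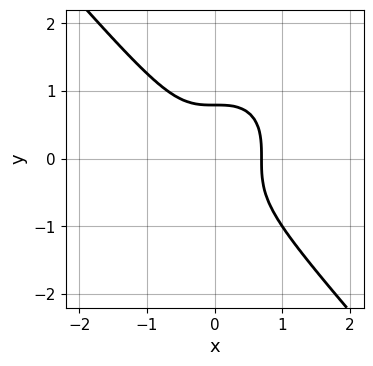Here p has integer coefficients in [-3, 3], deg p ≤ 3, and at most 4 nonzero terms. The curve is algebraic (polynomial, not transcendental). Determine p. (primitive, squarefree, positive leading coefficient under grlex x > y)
(a) Degree: a generic line meets the curve in up to 3 points, so deg p = 3.
(b) Solving for integer coefficients yields p as stated.

3*x^3 + 2*y^3 - 1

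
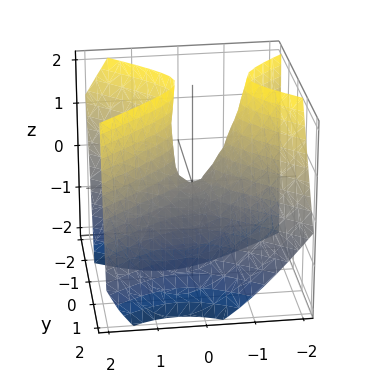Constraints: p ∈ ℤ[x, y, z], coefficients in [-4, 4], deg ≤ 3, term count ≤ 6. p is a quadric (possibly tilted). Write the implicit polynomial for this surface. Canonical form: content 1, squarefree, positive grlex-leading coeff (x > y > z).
deg p = 2.
Checking where it meets the axes: one x-axis crossing is at x = 0; one y-axis crossing is at y = 0; it crosses the z-axis at the gridline z = 0.
Fitting integer coefficients to these (and the overall shape) gives p.

2*x^2 + x*z - 3*y^2 - 2*y*z - z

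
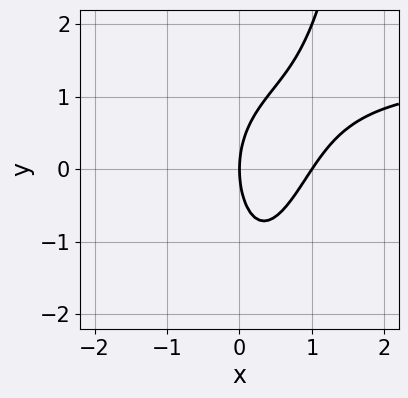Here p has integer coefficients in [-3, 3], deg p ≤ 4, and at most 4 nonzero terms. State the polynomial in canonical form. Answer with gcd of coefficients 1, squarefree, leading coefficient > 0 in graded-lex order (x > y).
First, degree: the shape is more complex than any degree-2 curve, so deg p = 3.
Then, from the axis intercepts and sections: it meets the y-axis at y = 0 (among the integer gridlines); among the integer gridlines, it crosses the x-axis at x ∈ {0, 1}.
Finally, these observations pin down the coefficients.

2*x^2*y - 3*x^2 - y^2 + 3*x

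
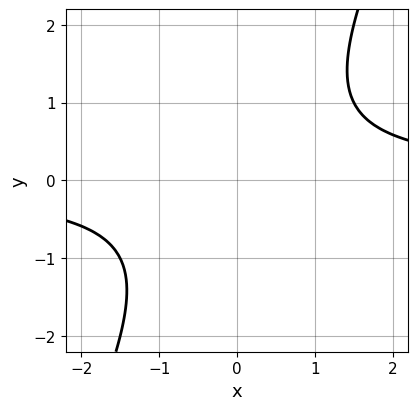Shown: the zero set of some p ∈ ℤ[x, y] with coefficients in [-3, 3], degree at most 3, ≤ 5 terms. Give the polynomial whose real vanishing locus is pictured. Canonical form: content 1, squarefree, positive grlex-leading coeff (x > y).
2*x*y - y^2 - 2

Degree: a generic line meets the curve in up to 2 points, so deg p = 2.
Reading off the gridlines: it misses every integer gridline on the x-axis; no y-intercept at any integer in the box.
Putting this together gives p.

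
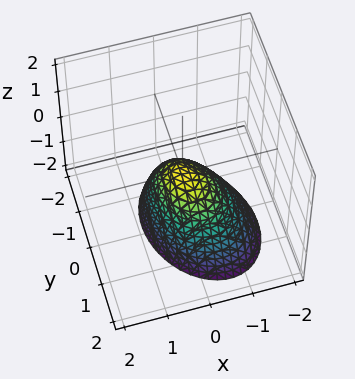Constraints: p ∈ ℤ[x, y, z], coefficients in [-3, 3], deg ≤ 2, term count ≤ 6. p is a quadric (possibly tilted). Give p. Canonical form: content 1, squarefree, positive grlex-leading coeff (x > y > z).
1. Degree: no degree-1 surface has this shape, so deg p = 2.
2. Reading off the gridlines: it meets the y-axis at y = 0 (among the integer gridlines); it meets the z-axis at z = 0 (among the integer gridlines).
3. Putting this together gives p.

3*x^2 + x*y - x*z + 2*y^2 + 2*z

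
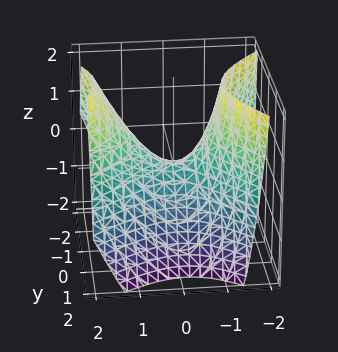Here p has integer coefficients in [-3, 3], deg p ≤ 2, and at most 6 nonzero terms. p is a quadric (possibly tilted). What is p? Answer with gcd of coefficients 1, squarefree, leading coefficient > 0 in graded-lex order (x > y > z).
First, degree: no degree-1 surface has this shape, so deg p = 2.
Then, observable constraints: it crosses the x-axis at the gridline x = 0; it crosses the z-axis at the gridline z = 0; one y-axis crossing is at y = 0.
Finally, putting this together gives p.

3*x^2 - x*y - x*z - 3*y^2 - 3*z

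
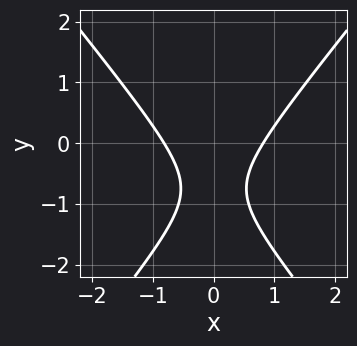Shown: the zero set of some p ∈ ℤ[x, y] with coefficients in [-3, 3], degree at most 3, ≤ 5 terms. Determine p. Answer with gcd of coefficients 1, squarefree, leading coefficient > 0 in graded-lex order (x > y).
1. deg p = 2. No degree-1 curve has this shape.
2. Symmetries: the x ↦ −x reflection is a symmetry, so x appears only in even powers.
3. From the axis intercepts and sections: it misses every integer gridline on the y-axis.
4. Assembling these constraints gives the stated polynomial.

3*x^2 - 2*y^2 - 3*y - 2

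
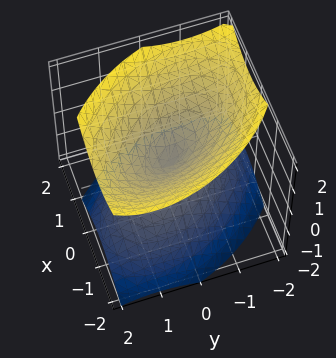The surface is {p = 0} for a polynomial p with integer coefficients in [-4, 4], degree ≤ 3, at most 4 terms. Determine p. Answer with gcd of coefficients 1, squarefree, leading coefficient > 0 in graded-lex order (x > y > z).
3*x^2 + 2*x*y + 2*y^2 - 3*z^2

(a) I count 2 distinct pieces. Treating them together as one polynomial.
(b) Degree: no degree-1 surface has this shape, so deg p = 2.
(c) Observable constraints: it meets the z-axis at z = 0 (among the integer gridlines); it crosses the y-axis at the gridline y = 0.
(d) Solving for integer coefficients yields p as stated.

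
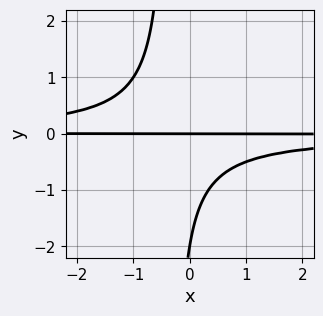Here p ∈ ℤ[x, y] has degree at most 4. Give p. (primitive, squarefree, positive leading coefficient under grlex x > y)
(a) The degree is 3 — a generic line meets the curve in up to 3 points.
(b) Observable constraints: every point of the x-axis in the box is on the curve; the y-axis gridline crossings are at y ∈ {-2, 0}.
(c) Fitting integer coefficients to these (and the overall shape) gives p.

3*x*y^2 + y^2 + 2*y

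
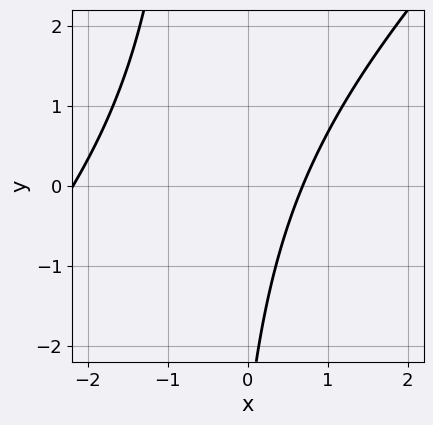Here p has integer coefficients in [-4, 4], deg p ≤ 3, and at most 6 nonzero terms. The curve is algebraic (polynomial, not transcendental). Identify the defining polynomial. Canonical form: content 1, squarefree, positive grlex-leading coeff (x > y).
deg p = 2. The shape is more complex than any degree-1 curve.
Reading off the gridlines: it misses every integer gridline on the y-axis.
Together with the visible shape, these determine p as stated.

2*x^2 - 2*x*y + 3*x - y - 3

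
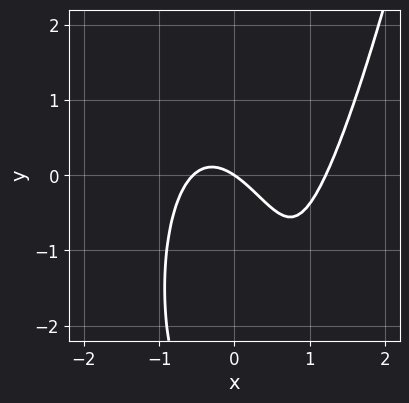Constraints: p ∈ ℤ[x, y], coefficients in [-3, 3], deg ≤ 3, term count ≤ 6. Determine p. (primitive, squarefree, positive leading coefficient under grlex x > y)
1. Degree: a generic line meets the curve in up to 3 points, so deg p = 3.
2. Observable constraints: one y-axis crossing is at y = 0; it crosses the x-axis at the gridline x = 0.
3. The integer polynomial consistent with all of this is the stated p.

3*x^3 - 2*x^2 - y^2 - 2*x - 3*y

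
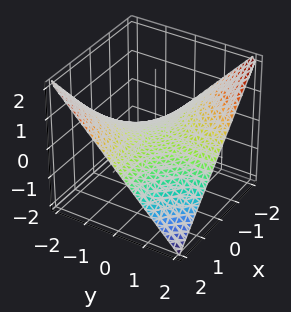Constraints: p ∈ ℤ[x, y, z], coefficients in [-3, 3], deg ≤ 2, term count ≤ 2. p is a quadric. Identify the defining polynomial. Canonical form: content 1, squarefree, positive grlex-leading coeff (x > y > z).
First, degree: a hyperbolic paraboloid; a quadric, so deg p = 2.
Then, reading off the gridlines: every point of the x-axis in the box is on the surface; every point of the y-axis in the box is on the surface.
Finally, matching integer coefficients to the picture gives p.

x*y + 2*z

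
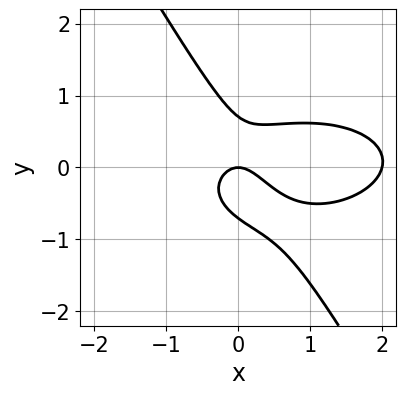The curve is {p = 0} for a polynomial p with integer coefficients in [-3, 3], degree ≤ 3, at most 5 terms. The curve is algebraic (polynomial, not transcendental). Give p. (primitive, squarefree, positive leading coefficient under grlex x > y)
1. Degree: the shape is more complex than any degree-2 curve, so deg p = 3.
2. Against the integer gridlines: among the integer gridlines, it crosses the x-axis at x ∈ {0, 2}; one y-axis crossing is at y = 0.
3. Assembling these constraints gives the stated polynomial.

x^3 + 3*x*y^2 + 2*y^3 - 2*x^2 - y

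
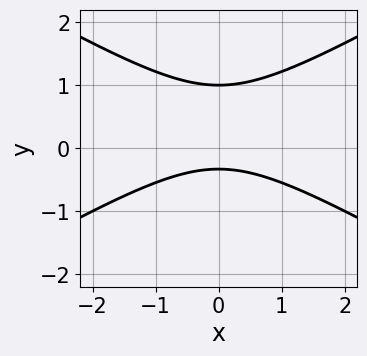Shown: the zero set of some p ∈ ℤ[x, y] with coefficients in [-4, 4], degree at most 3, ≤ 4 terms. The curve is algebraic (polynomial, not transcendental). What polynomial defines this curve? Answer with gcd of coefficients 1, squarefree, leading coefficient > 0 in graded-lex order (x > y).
x^2 - 3*y^2 + 2*y + 1

1. The degree is 2 — a generic line meets the curve in up to 2 points.
2. Symmetries: it's symmetric under x → −x, forcing even powers of x.
3. From the axis intercepts and sections: it meets the y-axis at y = 1 (among the integer gridlines); no x-intercept at any integer in the box.
4. Fitting integer coefficients to these (and the overall shape) gives p.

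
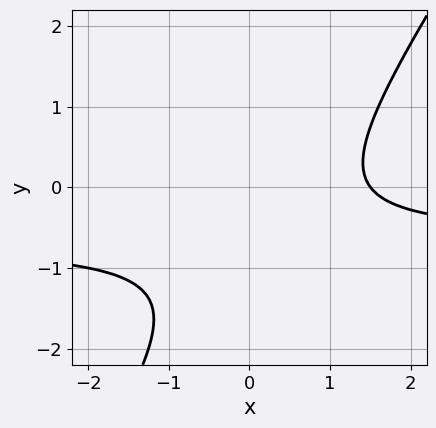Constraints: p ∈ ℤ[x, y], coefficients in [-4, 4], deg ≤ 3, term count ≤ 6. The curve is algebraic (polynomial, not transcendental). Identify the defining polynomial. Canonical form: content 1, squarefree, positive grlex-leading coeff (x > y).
3*x*y - 2*y^2 + 2*x - 3*y - 3

The degree is 2 — no degree-1 curve has this shape.
Checking where it meets the axes: it misses every integer gridline on the y-axis.
Assembling these constraints gives the stated polynomial.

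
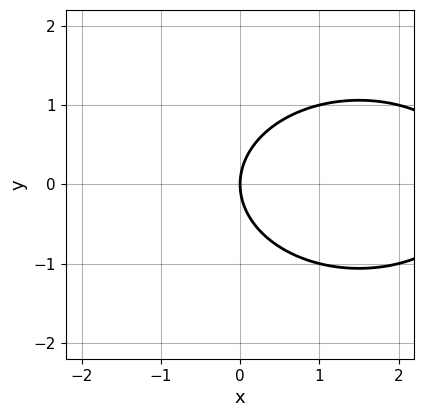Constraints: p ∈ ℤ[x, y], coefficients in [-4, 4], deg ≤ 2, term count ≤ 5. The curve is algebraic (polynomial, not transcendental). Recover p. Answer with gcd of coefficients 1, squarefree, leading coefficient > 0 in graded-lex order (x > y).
First, degree: no degree-1 curve has this shape, so deg p = 2.
Next, symmetries: mirror symmetry y ↦ −y ⇒ only even powers of y.
Then, from the axis intercepts and sections: one x-axis crossing is at x = 0; it meets the y-axis at y = 0 (among the integer gridlines).
Finally, assembling these constraints gives the stated polynomial.

x^2 + 2*y^2 - 3*x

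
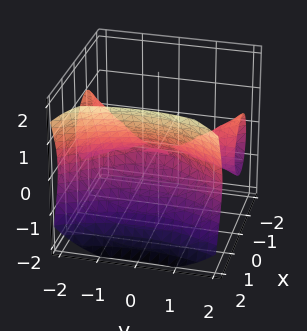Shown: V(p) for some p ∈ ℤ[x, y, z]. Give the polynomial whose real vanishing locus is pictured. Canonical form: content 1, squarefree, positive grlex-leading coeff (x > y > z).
I count 3 distinct pieces. They look like related sheets of one shape, so recover p as a whole.
Degree: no degree-2 surface has this shape, so deg p = 3.
Reading off the gridlines: every point of the y-axis in the box is on the surface; it meets the z-axis at z = 0 (among the integer gridlines); it crosses the x-axis at the gridline x = 0.
These observations pin down the coefficients.

2*x^3 - x*y^2 - 3*z^2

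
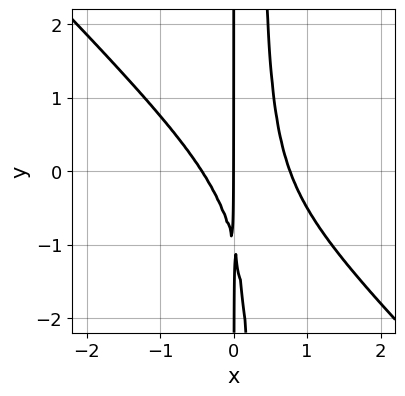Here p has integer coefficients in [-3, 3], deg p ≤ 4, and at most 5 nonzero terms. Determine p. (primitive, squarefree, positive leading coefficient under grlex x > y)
(a) The degree is 3 — the shape is more complex than any degree-2 curve.
(b) Reading off the gridlines: one x-axis crossing is at x = 0; the visible y-axis segment lies entirely on the curve.
(c) Putting this together gives p.

3*x^3 + 3*x^2*y - x^2 - x*y - x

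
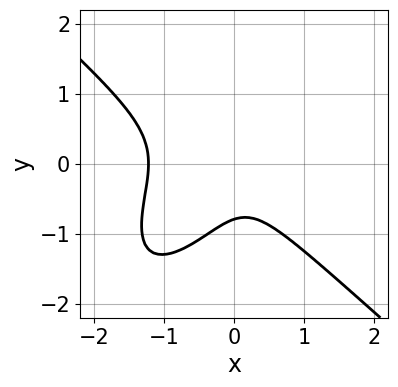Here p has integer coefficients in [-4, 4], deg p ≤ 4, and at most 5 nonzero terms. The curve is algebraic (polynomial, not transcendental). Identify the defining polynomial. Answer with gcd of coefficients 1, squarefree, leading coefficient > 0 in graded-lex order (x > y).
3*x^3 - 2*x*y^2 + 2*y^3 + 3*x^2 + 1

The degree is 3 — a generic line meets the curve in up to 3 points.
Solving for integer coefficients yields p as stated.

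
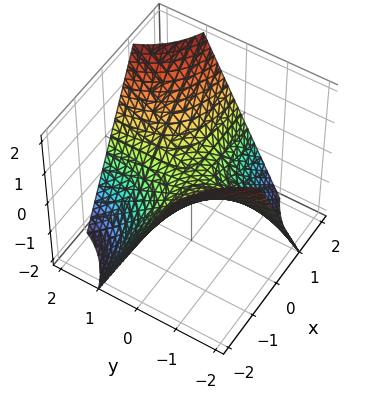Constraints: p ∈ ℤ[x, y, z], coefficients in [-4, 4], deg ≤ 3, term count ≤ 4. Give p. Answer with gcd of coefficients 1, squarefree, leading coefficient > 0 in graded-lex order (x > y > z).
First, deg p = 2. A hyperbolic paraboloid; a quadric.
Next, against the integer gridlines: every point of the x-axis in the box is on the surface; every point of the y-axis in the box is on the surface; one z-axis crossing is at z = 0.
Finally, fitting integer coefficients to these (and the overall shape) gives p.

x*y - z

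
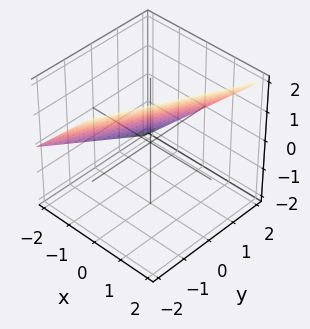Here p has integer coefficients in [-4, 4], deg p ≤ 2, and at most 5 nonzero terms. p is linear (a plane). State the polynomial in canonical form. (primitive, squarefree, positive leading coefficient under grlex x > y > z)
(a) Degree: every cross-section is a straight line — this is a plane, so deg p = 1.
(b) Against the integer gridlines: one x-axis crossing is at x = -1; it crosses the y-axis at the gridline y = 2.
(c) Fitting integer coefficients to these (and the overall shape) gives p.

2*x - y - 2*z + 2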